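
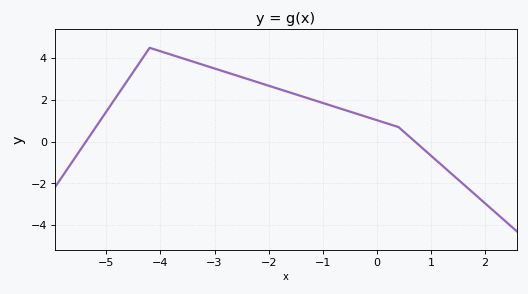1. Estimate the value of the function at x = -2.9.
3.43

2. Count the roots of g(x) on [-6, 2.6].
2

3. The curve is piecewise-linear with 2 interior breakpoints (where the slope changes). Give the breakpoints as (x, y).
(-4.2, 4.5); (0.4, 0.7)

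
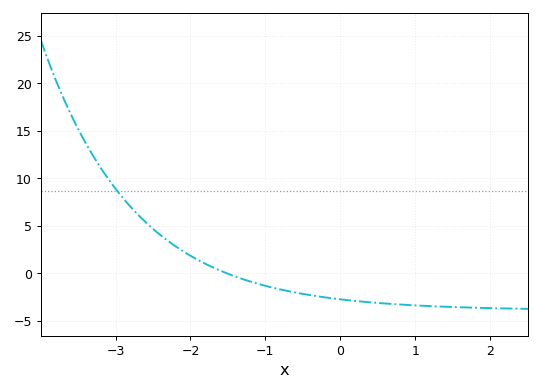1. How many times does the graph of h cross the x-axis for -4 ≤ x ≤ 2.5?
1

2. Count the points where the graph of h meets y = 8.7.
1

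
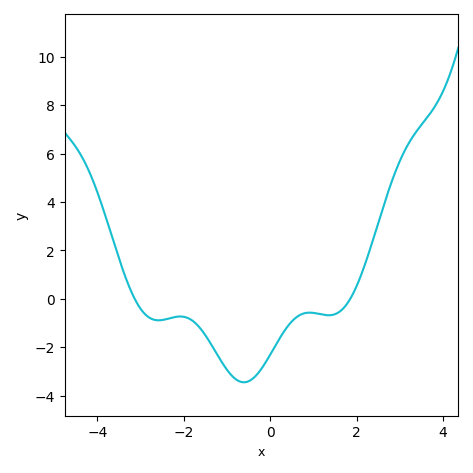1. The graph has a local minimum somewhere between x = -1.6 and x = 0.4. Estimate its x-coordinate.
-0.6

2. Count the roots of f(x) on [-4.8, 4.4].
2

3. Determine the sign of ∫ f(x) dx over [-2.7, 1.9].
negative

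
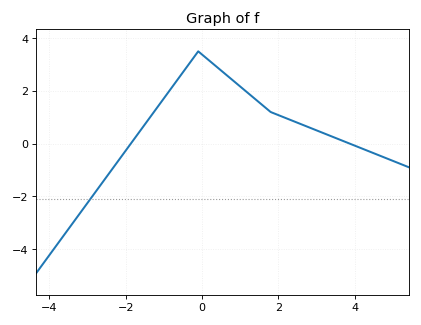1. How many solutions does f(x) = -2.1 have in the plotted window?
1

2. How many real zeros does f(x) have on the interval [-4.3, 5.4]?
2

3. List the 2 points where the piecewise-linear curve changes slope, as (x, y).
(-0.1, 3.5); (1.8, 1.2)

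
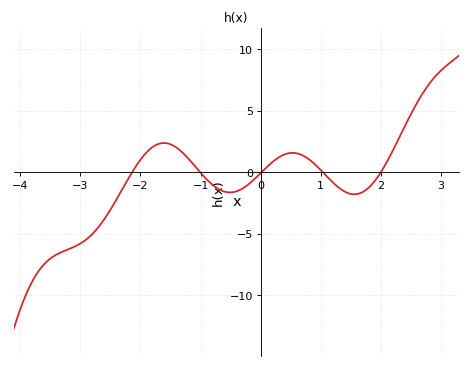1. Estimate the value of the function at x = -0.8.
-1.03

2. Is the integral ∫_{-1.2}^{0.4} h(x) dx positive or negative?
negative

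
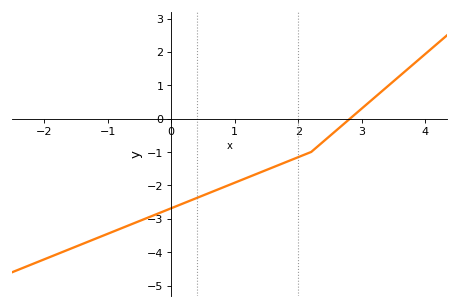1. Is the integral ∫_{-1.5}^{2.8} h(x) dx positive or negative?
negative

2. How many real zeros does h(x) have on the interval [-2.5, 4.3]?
1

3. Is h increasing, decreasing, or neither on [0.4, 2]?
increasing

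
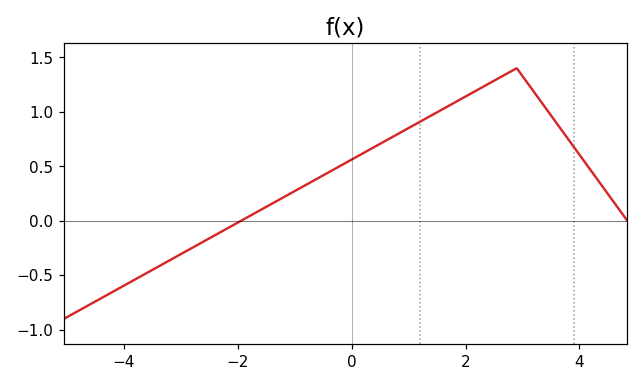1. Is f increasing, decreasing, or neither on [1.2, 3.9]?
neither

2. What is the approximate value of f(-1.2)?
0.214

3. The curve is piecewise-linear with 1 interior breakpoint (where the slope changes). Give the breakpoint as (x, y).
(2.9, 1.4)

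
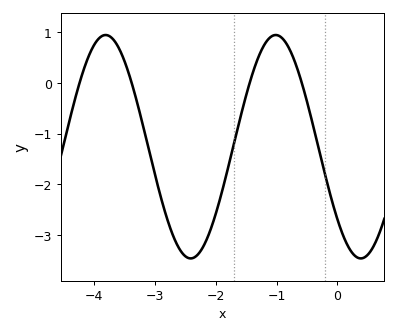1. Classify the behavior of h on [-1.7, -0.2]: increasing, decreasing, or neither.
neither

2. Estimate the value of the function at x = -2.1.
-2.9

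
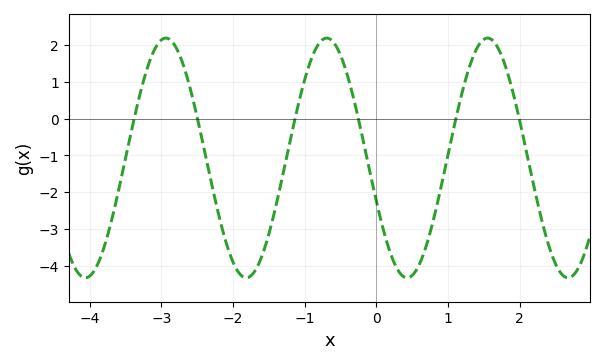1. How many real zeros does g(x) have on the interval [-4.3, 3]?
6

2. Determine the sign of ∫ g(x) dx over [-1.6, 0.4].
negative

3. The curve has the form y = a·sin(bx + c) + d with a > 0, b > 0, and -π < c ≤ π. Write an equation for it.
y = 3.26sin(2.8x - 2.8) - 1.07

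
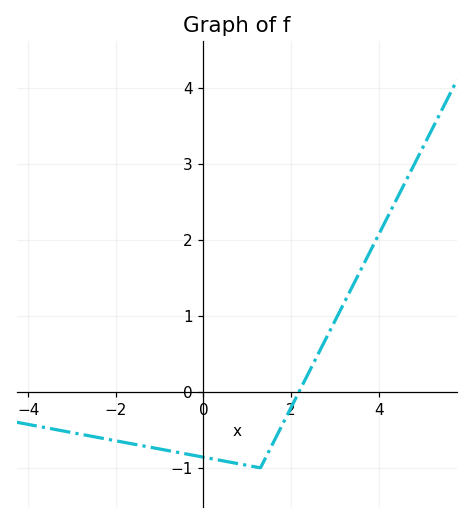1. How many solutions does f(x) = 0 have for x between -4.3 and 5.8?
1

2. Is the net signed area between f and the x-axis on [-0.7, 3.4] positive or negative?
negative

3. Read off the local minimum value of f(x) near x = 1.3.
-1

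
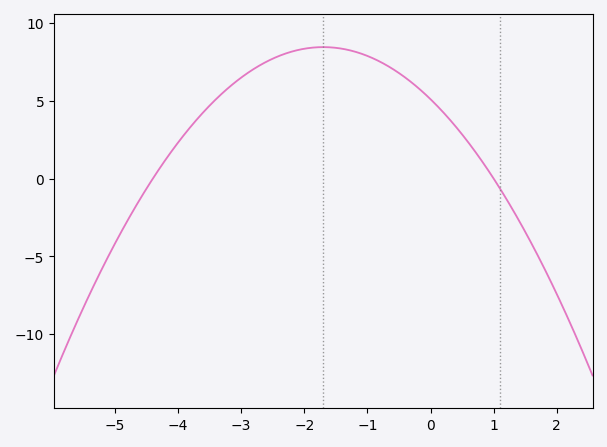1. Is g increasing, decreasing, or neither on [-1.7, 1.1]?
decreasing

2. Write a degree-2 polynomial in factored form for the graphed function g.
y = -1.16(x + 4.4)(x - 1)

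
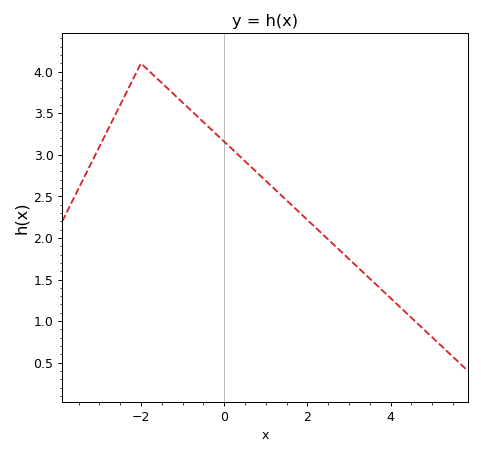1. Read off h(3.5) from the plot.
1.51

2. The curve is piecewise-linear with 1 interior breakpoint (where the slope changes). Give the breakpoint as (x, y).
(-2, 4.1)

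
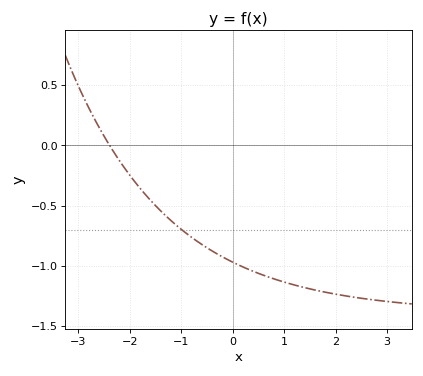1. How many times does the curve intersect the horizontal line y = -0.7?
1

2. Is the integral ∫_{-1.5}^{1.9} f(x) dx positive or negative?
negative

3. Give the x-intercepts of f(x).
-2.39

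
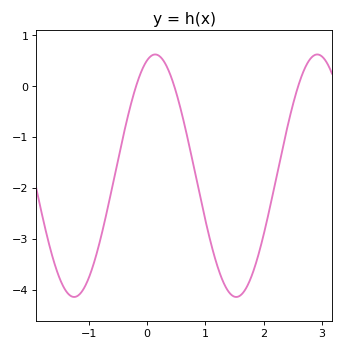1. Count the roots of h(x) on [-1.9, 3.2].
3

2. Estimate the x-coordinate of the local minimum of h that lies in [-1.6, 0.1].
-1.25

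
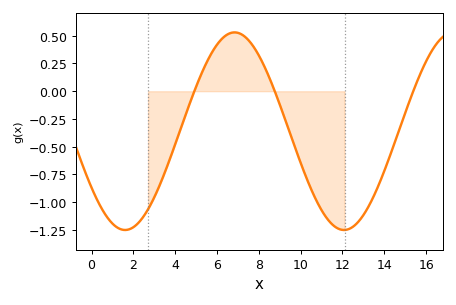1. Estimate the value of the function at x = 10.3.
-0.8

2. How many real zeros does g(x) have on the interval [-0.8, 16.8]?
3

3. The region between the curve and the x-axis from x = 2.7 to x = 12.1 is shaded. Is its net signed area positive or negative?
negative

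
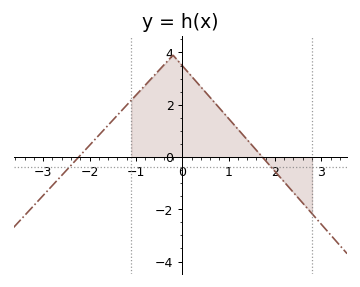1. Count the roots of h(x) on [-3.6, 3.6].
2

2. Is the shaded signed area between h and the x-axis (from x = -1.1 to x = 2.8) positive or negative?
positive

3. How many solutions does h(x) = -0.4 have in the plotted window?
2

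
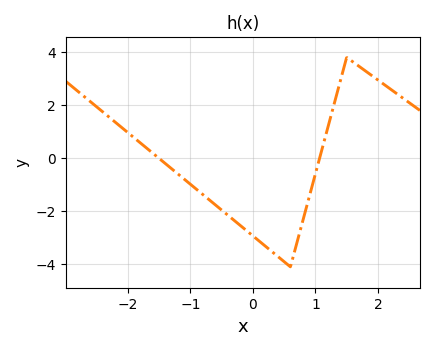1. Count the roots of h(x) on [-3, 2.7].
2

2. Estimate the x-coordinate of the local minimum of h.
0.599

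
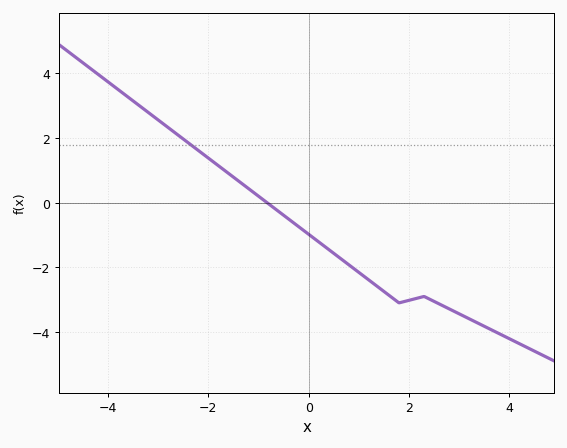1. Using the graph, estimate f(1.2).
-2.4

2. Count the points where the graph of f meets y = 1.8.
1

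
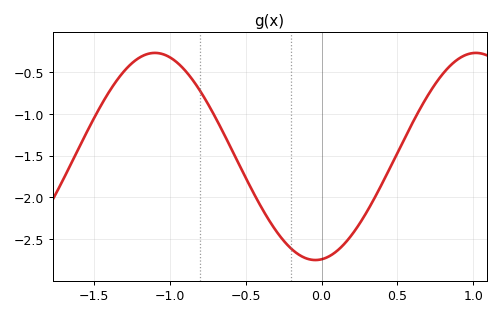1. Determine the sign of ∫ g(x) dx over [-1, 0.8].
negative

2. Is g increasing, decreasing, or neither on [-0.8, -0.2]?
decreasing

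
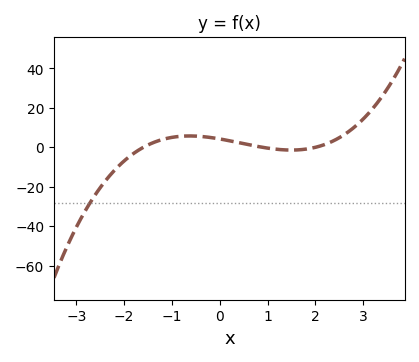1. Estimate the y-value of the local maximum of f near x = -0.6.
6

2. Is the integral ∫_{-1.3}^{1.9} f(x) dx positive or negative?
positive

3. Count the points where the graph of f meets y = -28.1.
1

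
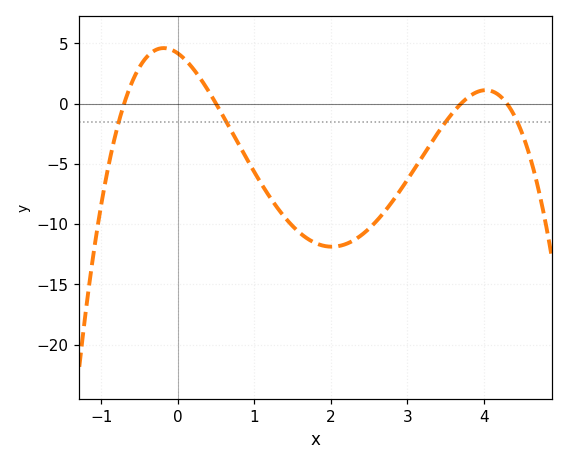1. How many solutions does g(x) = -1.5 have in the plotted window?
4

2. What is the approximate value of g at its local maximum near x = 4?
1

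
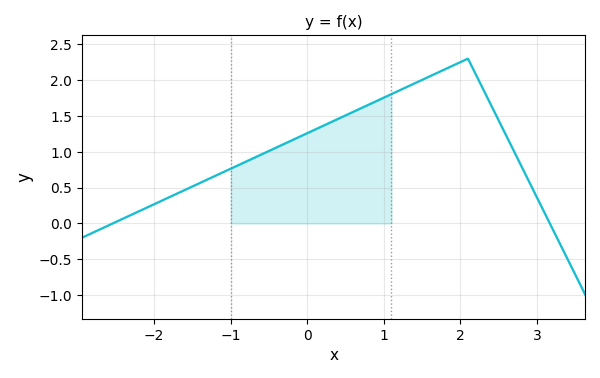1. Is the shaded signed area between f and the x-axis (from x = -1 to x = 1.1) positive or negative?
positive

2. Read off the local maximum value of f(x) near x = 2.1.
2.3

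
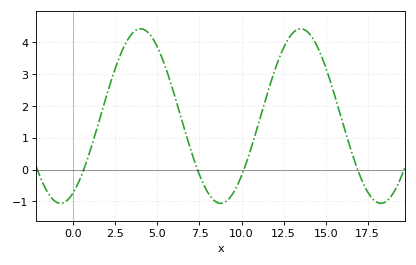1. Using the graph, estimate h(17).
-0.1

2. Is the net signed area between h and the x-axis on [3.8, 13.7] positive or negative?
positive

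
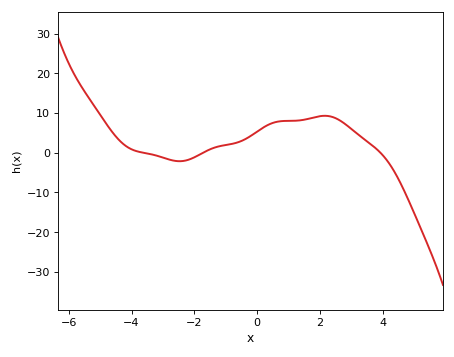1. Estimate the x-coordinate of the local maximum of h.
2.16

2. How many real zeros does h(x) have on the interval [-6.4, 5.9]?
3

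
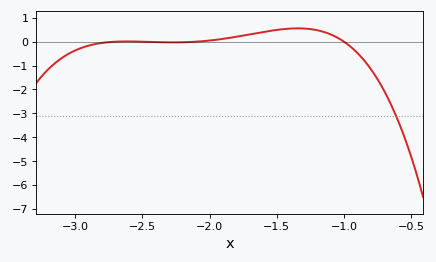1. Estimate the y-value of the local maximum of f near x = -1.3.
0.559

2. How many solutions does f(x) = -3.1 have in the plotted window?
1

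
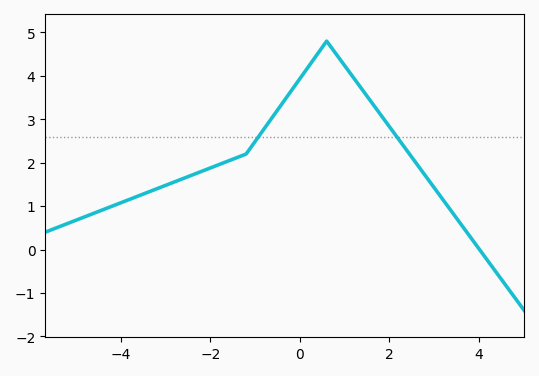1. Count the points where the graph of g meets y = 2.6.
2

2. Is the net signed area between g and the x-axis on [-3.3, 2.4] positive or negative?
positive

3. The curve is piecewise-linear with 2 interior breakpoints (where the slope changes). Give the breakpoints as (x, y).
(-1.2, 2.2); (0.6, 4.8)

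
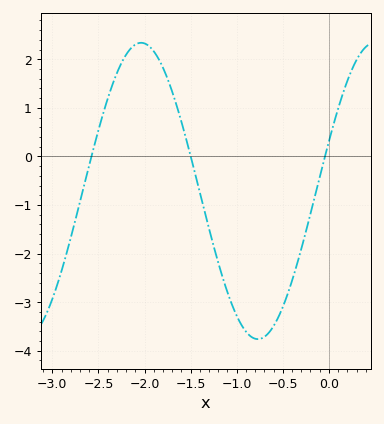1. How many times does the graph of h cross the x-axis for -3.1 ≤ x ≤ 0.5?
3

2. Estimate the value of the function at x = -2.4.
1.2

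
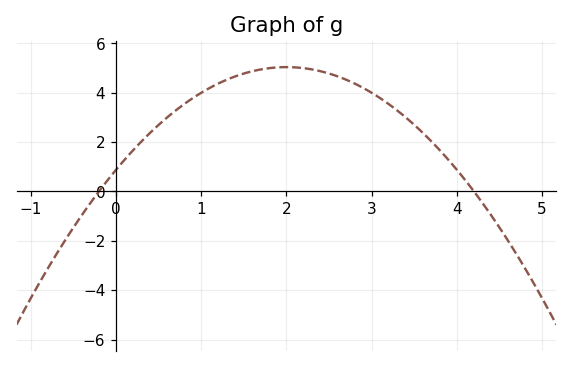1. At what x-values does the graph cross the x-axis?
-0.2, 4.2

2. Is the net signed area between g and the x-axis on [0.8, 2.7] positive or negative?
positive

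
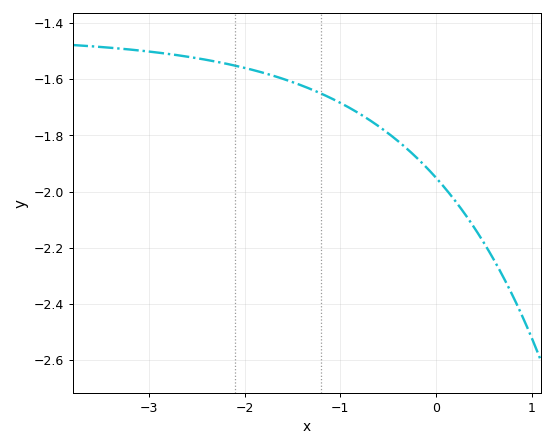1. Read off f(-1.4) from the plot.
-1.62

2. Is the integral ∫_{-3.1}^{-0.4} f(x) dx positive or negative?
negative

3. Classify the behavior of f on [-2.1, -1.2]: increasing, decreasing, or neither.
decreasing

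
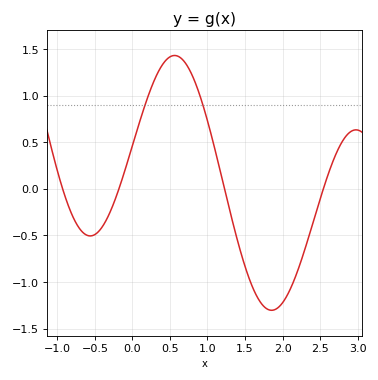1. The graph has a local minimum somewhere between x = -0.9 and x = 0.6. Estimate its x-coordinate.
-0.562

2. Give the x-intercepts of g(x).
-0.93, -0.179, 1.23, 2.54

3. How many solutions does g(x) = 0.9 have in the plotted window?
2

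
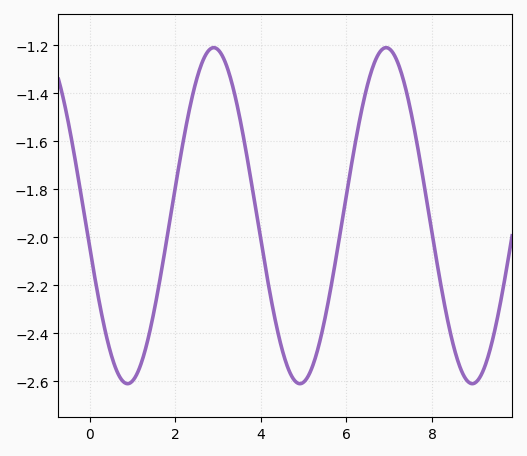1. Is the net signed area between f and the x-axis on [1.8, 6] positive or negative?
negative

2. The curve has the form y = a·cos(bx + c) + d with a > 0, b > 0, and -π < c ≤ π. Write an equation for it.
y = 0.7cos(1.56x + 1.76) - 1.91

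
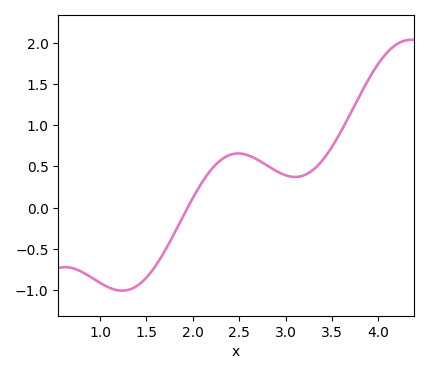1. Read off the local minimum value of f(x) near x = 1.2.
-1.01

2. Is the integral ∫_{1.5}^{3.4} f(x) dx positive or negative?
positive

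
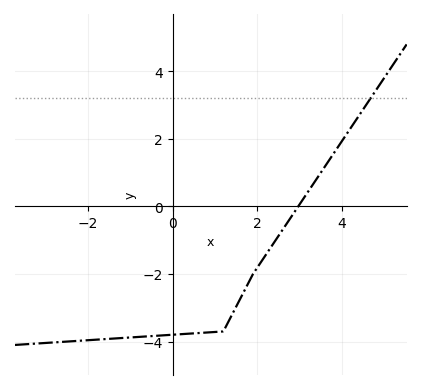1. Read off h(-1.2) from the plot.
-3.89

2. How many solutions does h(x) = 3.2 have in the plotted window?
1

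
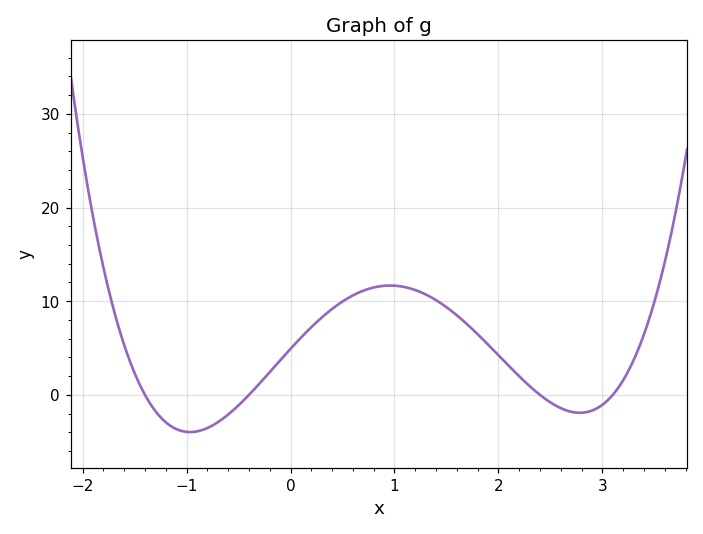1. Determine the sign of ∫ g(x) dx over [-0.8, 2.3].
positive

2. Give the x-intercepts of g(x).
-1.4, -0.4, 2.4, 3.1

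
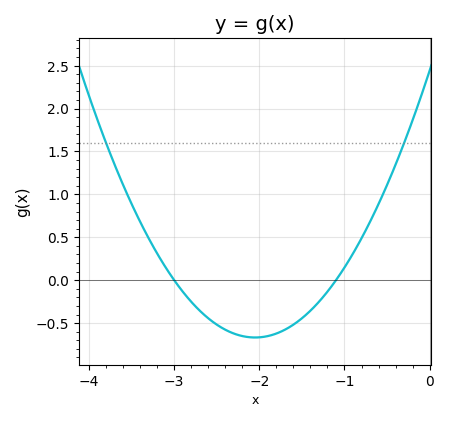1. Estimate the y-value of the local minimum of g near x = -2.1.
-0.668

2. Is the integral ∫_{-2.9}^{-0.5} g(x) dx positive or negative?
negative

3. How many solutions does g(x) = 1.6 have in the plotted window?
2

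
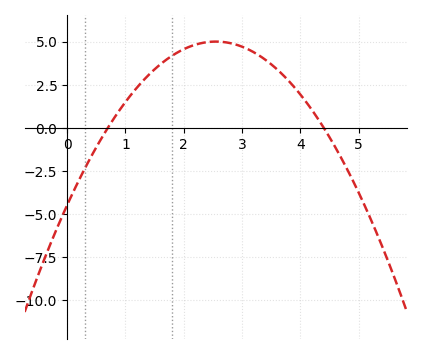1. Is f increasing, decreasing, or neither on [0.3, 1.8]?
increasing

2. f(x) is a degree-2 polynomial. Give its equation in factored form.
y = -1.46(x - 0.7)(x - 4.4)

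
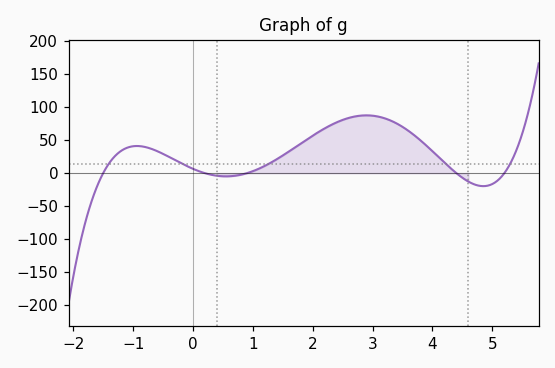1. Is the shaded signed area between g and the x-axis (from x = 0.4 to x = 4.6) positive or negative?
positive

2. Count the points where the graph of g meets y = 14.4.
5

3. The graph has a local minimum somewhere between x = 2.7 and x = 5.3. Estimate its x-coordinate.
4.85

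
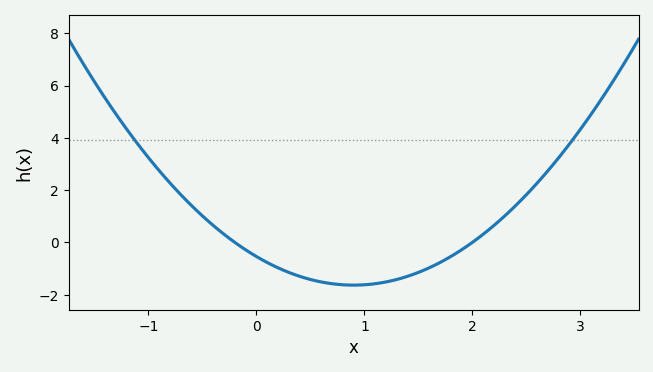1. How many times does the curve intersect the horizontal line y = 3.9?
2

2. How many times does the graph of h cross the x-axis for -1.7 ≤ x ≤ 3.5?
2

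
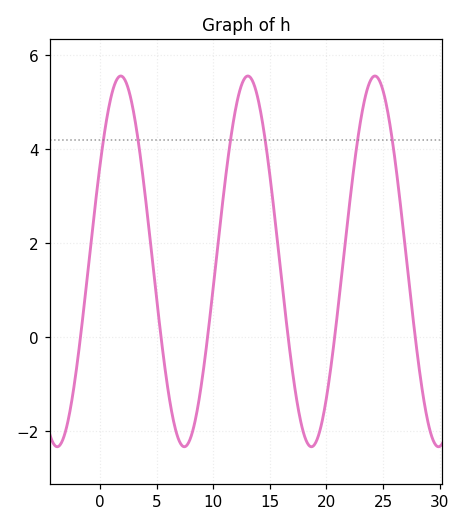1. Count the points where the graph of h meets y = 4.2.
6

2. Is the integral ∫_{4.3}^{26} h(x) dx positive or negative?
positive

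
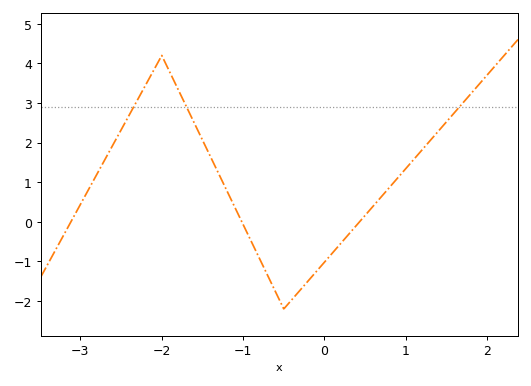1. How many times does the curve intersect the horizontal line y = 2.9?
3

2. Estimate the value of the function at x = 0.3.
-0.31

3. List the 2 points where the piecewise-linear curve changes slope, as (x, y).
(-2, 4.2); (-0.5, -2.2)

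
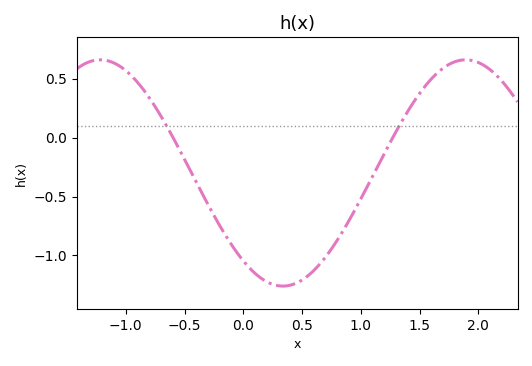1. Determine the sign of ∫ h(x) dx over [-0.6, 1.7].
negative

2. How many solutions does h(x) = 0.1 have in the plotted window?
2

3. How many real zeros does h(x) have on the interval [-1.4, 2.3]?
2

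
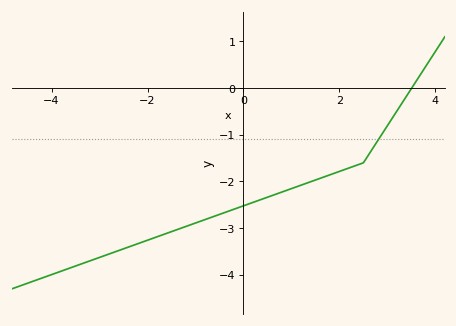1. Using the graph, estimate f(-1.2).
-2.96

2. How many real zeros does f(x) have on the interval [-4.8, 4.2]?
1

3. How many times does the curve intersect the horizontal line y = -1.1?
1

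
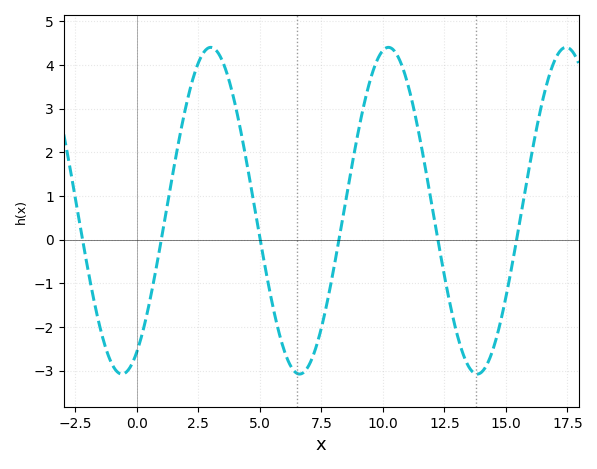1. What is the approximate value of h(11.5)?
2.32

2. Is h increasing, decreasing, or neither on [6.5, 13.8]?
neither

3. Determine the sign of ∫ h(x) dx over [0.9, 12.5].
positive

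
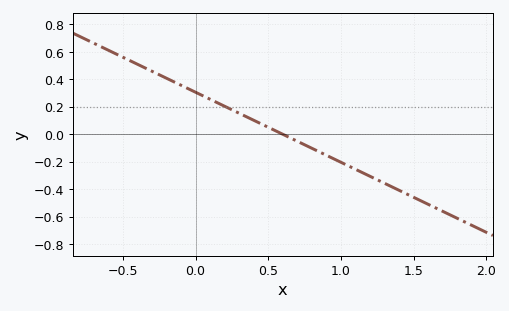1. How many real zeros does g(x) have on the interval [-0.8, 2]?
1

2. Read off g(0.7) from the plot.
-0.06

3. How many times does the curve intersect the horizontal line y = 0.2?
1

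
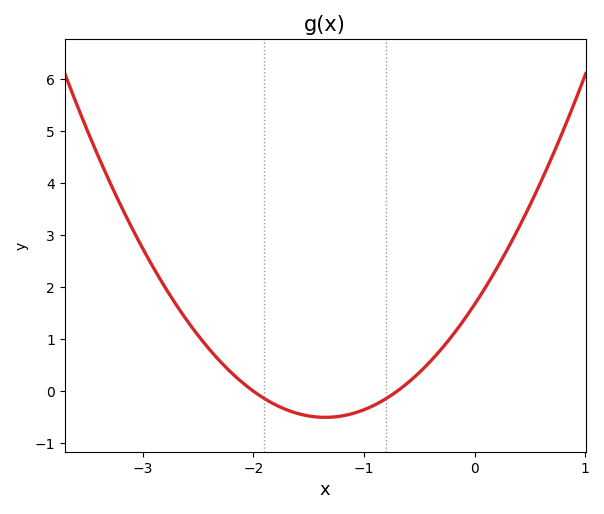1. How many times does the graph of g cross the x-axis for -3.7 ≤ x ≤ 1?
2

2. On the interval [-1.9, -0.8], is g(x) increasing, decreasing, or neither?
neither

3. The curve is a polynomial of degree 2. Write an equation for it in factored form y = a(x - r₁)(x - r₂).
y = 1.19(x + 2)(x + 0.7)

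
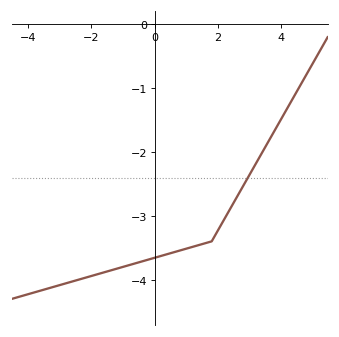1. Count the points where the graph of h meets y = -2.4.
1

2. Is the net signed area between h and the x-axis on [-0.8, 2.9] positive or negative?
negative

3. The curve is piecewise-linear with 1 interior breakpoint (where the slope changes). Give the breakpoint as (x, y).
(1.8, -3.4)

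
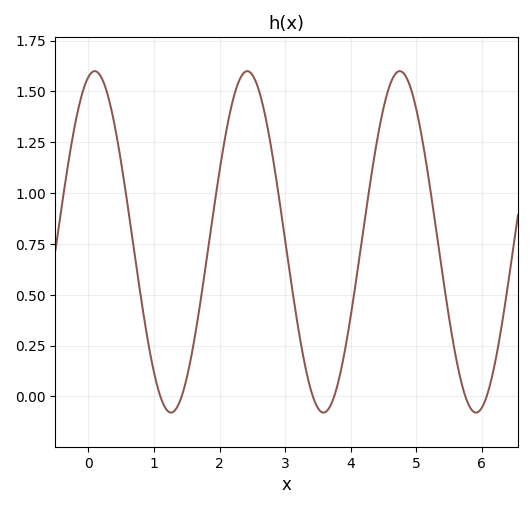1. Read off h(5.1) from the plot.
1.26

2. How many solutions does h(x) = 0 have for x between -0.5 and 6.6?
6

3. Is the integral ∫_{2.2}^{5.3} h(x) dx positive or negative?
positive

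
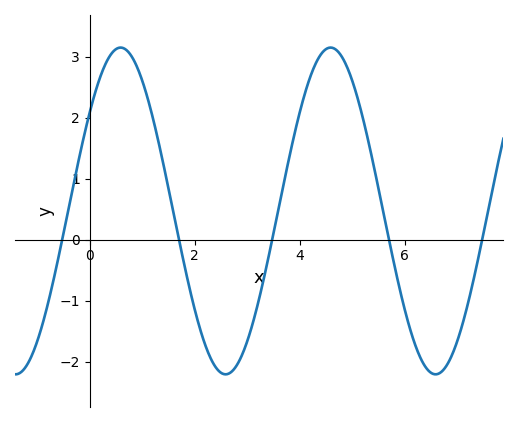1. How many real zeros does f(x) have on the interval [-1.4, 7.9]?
5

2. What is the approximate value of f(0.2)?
2.7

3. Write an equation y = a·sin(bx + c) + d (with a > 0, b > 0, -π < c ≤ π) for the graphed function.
y = 2.68sin(1.6x + 0.65) + 0.47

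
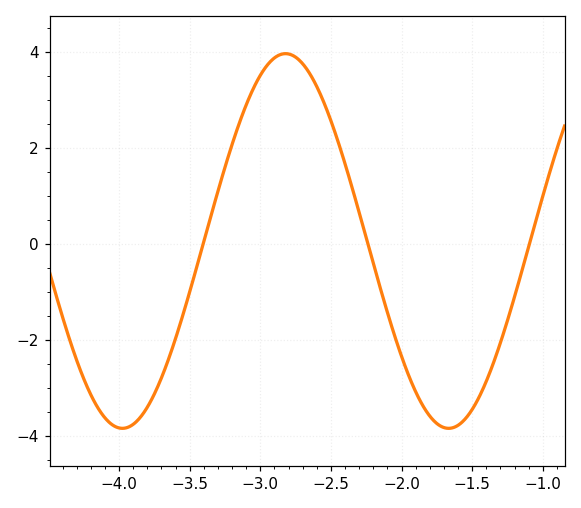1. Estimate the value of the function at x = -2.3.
0.6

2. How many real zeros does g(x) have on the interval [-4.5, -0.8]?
3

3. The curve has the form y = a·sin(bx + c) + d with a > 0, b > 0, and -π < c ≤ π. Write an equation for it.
y = 3.9sin(2.7x + 3) + 0.06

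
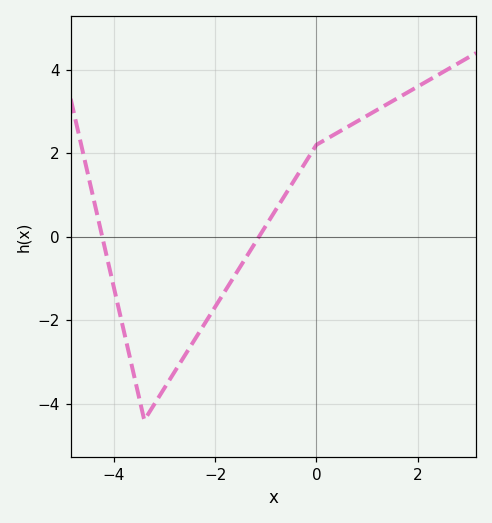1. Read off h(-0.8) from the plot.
0.647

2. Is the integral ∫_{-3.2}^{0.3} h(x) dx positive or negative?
negative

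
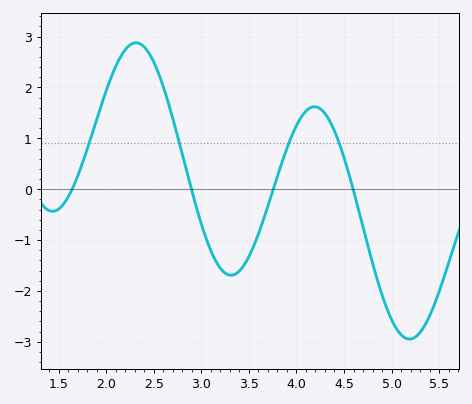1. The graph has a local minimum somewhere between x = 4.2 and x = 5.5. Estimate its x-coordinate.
5.2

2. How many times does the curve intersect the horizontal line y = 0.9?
4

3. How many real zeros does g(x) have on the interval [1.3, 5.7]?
4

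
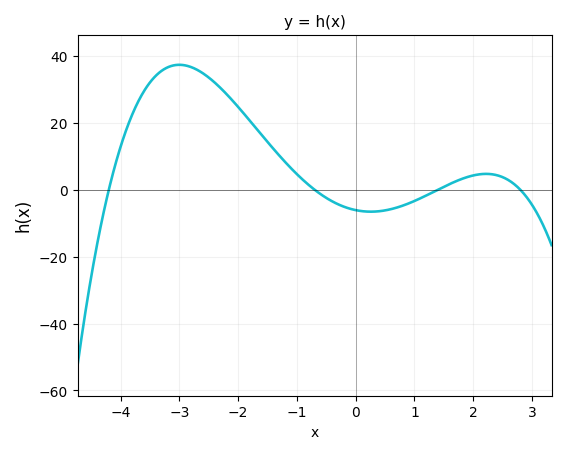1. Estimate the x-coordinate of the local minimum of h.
0.256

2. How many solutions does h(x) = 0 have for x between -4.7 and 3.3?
4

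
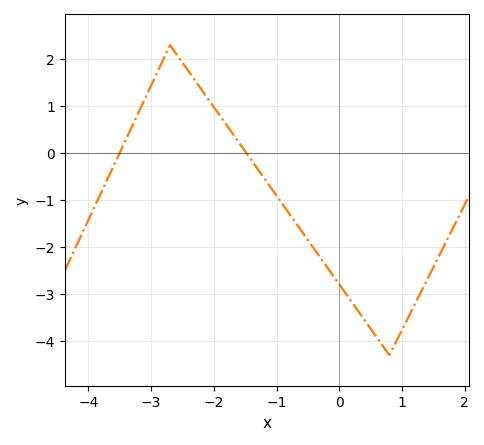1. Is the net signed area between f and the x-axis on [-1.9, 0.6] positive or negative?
negative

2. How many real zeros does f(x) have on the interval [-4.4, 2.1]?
2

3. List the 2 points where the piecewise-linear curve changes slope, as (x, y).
(-2.7, 2.3); (0.8, -4.3)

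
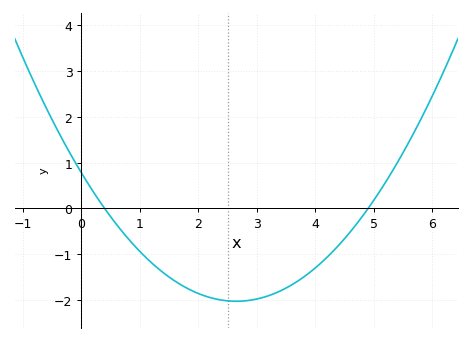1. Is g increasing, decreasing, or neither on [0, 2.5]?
decreasing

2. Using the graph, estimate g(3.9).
-1.4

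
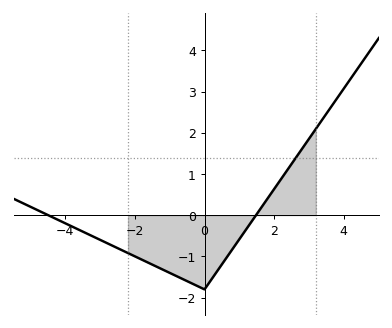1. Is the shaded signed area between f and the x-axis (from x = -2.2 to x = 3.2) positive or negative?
negative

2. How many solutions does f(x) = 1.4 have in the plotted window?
1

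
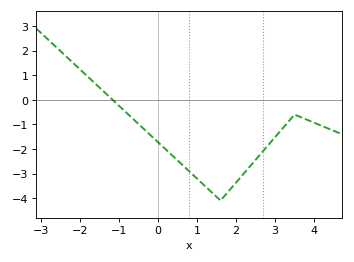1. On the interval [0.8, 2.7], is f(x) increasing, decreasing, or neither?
neither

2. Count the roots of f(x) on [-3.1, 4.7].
1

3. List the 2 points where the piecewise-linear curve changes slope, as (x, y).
(1.6, -4.1); (3.5, -0.6)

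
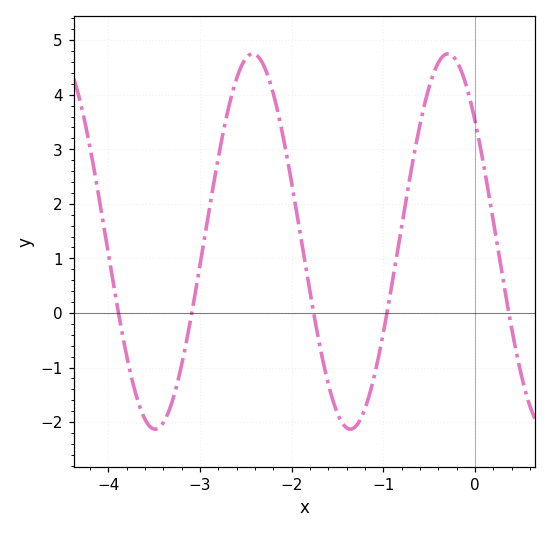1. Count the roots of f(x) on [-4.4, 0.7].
5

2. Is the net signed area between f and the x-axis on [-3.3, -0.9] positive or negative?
positive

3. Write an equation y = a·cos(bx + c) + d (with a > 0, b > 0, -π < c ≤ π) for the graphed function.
y = 3.44cos(2.95x + 0.87) + 1.31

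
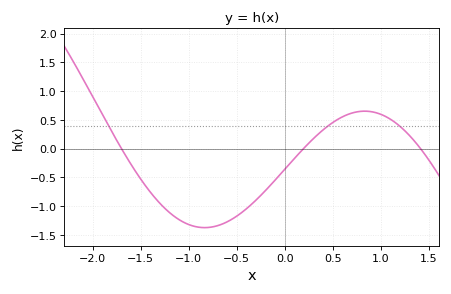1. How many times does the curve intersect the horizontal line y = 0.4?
3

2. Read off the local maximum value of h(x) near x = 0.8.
0.653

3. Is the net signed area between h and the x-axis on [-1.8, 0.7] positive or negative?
negative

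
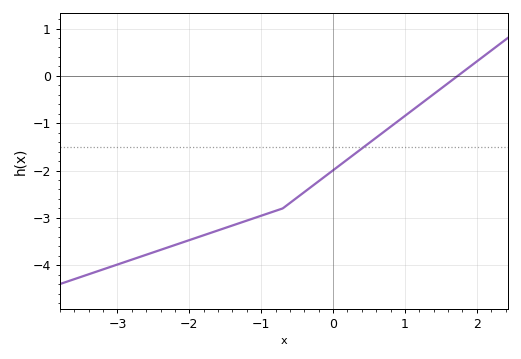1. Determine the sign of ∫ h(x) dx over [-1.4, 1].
negative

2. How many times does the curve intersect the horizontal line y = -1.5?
1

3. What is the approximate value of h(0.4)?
-1.54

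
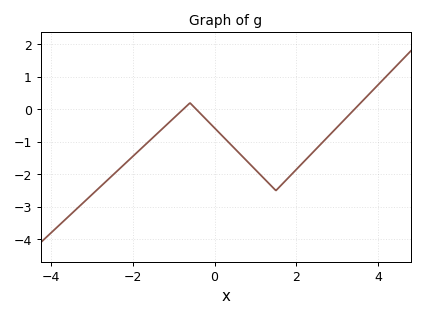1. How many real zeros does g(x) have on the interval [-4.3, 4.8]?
3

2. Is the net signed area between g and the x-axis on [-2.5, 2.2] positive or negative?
negative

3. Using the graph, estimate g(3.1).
-0.414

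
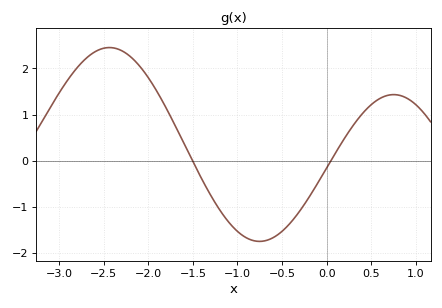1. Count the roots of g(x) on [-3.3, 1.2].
2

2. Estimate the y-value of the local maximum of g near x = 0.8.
1.4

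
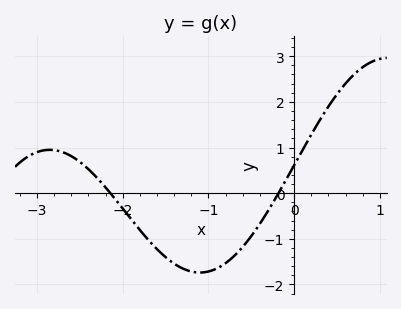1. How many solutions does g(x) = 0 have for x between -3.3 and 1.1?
2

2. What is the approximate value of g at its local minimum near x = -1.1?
-1.74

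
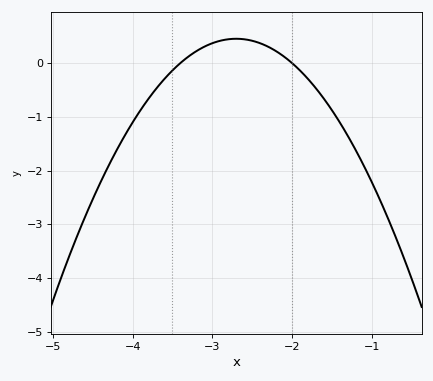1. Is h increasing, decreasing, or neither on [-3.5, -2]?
neither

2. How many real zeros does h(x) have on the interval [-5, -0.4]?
2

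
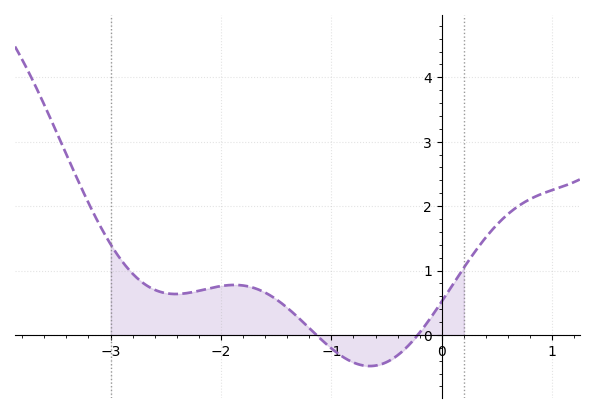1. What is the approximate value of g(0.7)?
2.01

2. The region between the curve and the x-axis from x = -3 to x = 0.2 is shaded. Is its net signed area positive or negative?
positive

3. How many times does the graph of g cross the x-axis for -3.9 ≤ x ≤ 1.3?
2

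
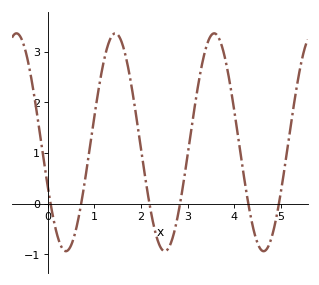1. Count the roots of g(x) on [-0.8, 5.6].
6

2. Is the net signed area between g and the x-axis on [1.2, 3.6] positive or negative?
positive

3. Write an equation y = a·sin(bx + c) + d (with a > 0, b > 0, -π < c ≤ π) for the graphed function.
y = 2.15sin(3x - 2.7) + 1.21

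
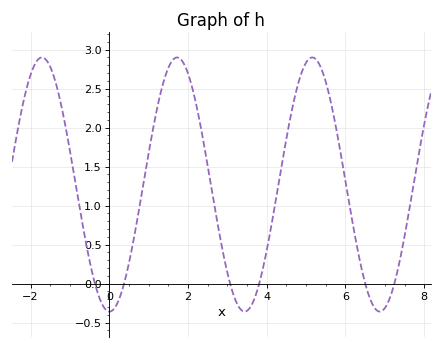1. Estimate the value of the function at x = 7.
-0.3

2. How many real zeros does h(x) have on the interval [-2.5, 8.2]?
6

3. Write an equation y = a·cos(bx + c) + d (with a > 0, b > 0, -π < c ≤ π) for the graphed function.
y = 1.63cos(1.8x + 3.1) + 1.27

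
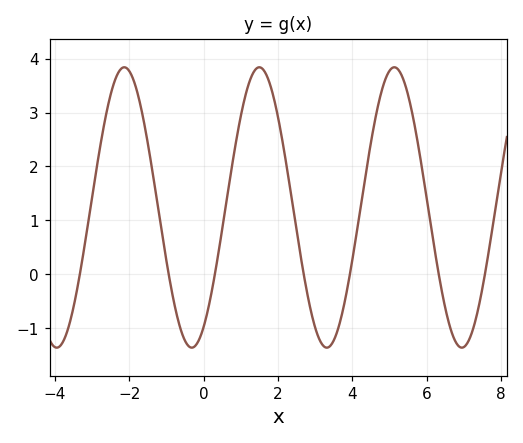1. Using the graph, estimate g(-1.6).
2.8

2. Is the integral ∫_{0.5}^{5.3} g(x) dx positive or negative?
positive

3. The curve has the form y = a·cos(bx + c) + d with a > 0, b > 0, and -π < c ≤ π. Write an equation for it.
y = 2.6cos(1.73x - 2.59) + 1.24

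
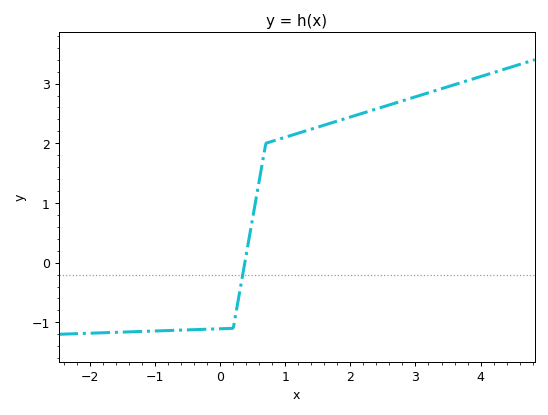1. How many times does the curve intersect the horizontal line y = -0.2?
1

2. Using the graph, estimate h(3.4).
2.91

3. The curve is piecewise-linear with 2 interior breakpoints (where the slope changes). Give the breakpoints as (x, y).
(0.2, -1.1); (0.7, 2)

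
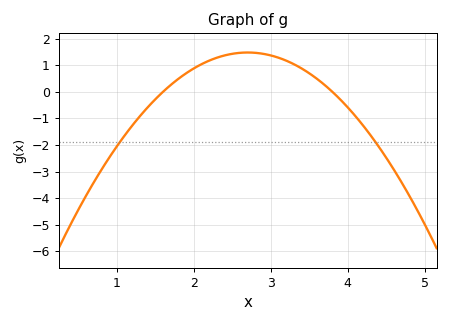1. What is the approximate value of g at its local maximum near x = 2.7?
1.5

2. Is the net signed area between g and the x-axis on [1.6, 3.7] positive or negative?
positive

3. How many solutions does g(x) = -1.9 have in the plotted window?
2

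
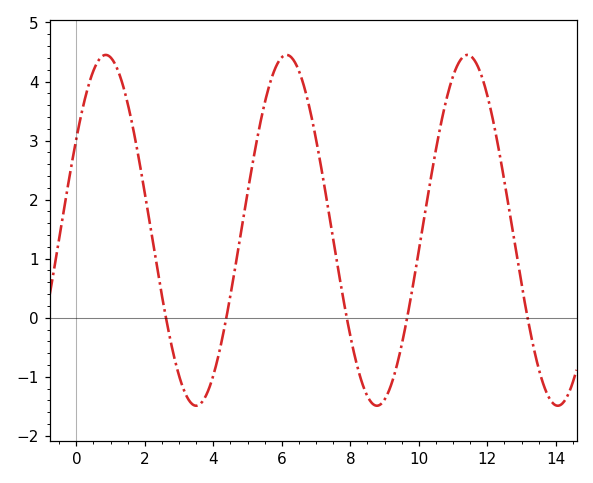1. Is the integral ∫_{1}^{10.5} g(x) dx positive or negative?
positive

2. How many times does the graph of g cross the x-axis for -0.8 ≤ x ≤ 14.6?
5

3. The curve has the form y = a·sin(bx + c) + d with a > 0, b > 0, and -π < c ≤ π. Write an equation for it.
y = 2.97sin(1.19x + 0.55) + 1.48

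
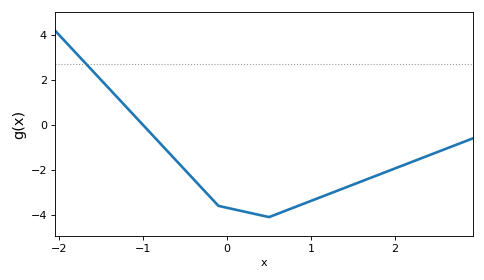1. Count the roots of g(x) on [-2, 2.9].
1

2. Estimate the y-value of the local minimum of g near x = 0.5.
-4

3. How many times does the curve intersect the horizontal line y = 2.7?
1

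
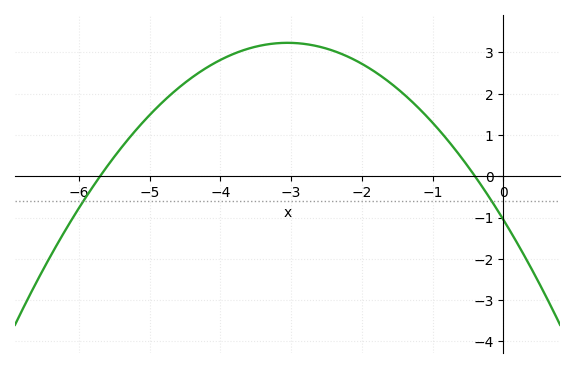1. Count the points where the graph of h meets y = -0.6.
2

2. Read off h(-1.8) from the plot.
2.5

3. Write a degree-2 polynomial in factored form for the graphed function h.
y = -0.46(x + 5.7)(x + 0.4)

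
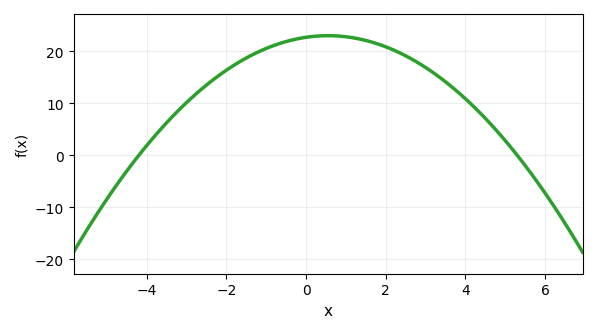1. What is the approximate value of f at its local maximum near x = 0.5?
23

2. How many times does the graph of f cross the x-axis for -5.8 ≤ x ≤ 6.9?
2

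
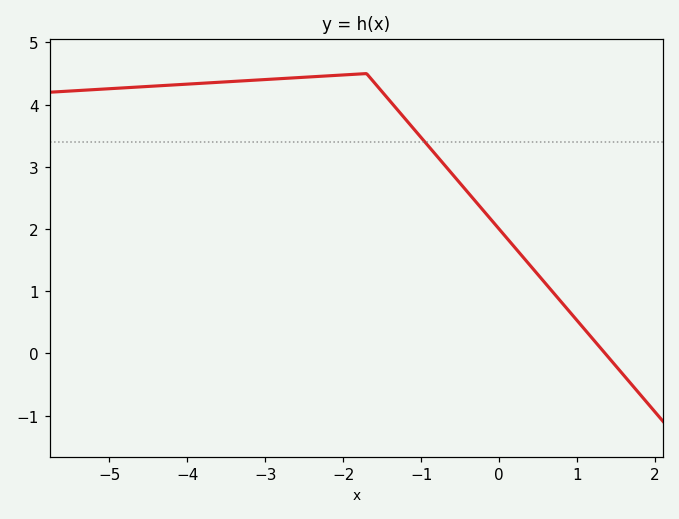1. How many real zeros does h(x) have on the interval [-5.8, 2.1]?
1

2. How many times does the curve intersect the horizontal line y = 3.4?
1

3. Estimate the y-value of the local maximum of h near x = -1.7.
4.5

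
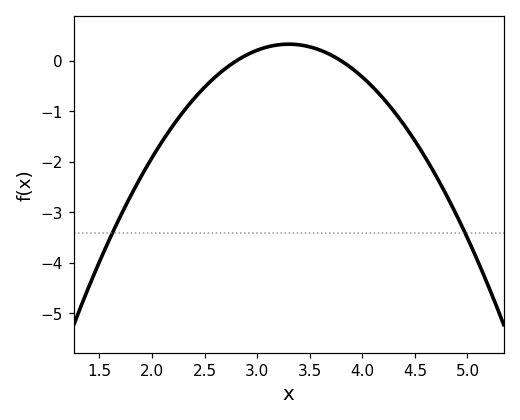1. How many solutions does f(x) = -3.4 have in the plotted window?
2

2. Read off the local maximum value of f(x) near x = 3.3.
0.333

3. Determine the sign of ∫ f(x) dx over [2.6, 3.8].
positive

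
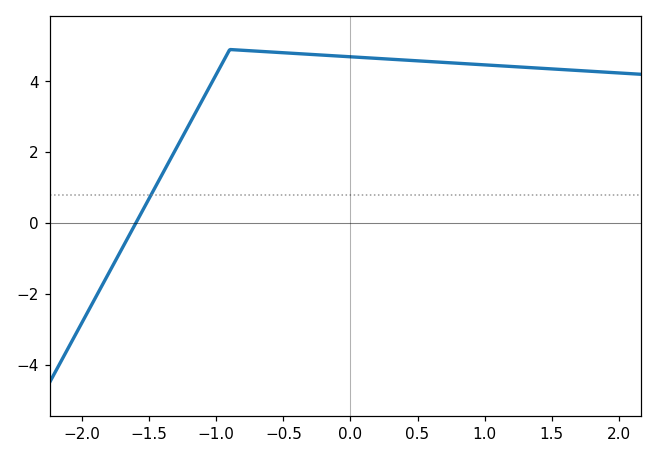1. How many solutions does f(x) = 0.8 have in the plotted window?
1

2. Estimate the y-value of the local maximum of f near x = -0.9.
4.8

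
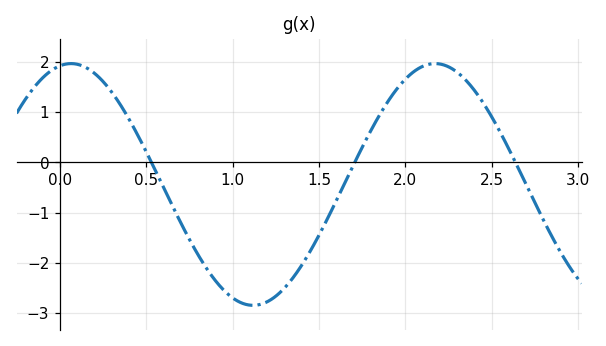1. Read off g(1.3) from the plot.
-2.5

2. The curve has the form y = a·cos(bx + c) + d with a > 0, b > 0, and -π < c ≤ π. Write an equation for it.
y = 2.41cos(2.98x - 0.19) - 0.44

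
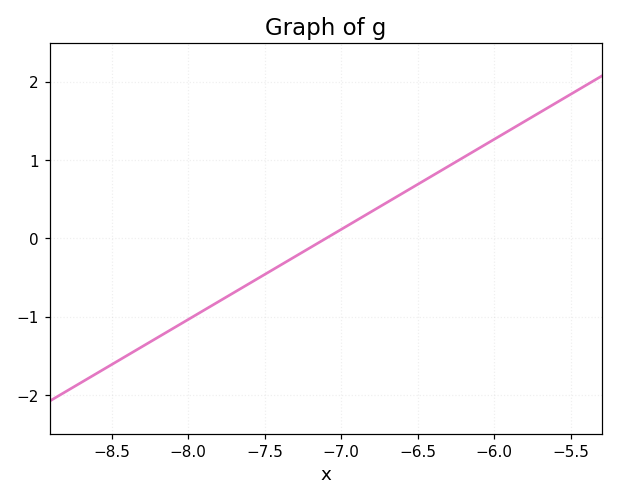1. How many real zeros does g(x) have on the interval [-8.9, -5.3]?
1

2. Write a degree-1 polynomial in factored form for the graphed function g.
y = 1.15(x + 7.1)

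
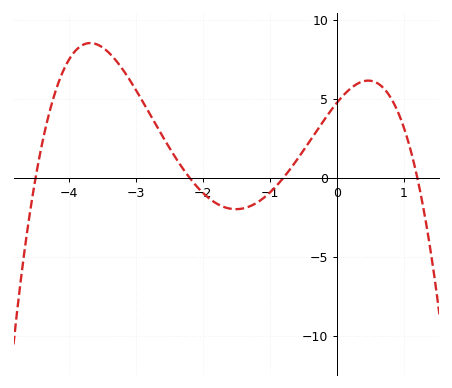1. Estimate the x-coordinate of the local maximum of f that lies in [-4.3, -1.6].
-3.69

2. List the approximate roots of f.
-4.5, -2.2, -0.8, 1.2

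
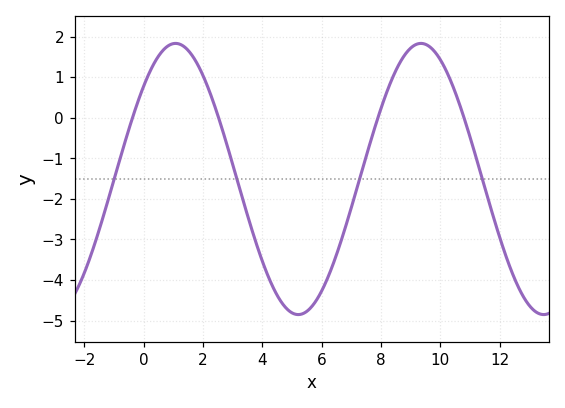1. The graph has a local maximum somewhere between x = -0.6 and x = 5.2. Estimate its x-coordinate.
1.08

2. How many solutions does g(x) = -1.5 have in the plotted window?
4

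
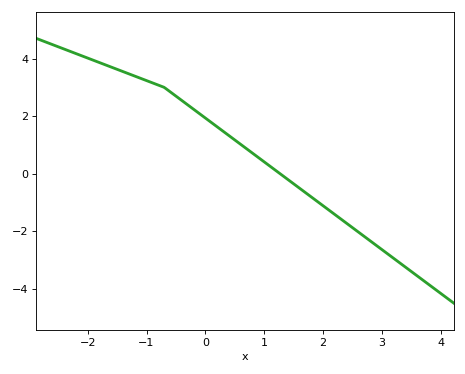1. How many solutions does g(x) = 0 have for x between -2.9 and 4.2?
1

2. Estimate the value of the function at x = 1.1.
0.2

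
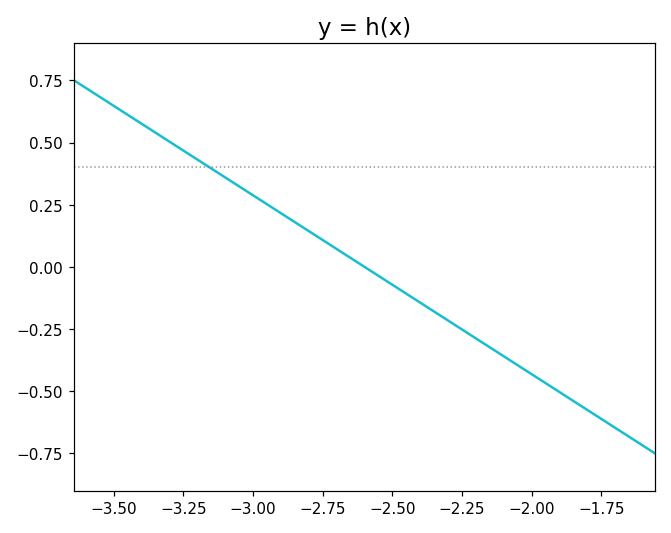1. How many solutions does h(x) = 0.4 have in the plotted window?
1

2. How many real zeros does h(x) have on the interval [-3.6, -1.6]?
1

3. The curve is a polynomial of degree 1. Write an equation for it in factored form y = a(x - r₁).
y = -0.72(x + 2.6)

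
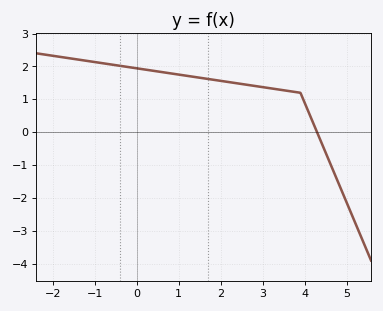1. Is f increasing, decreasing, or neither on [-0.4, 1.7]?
decreasing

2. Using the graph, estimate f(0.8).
1.8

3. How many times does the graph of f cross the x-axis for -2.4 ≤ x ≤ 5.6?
1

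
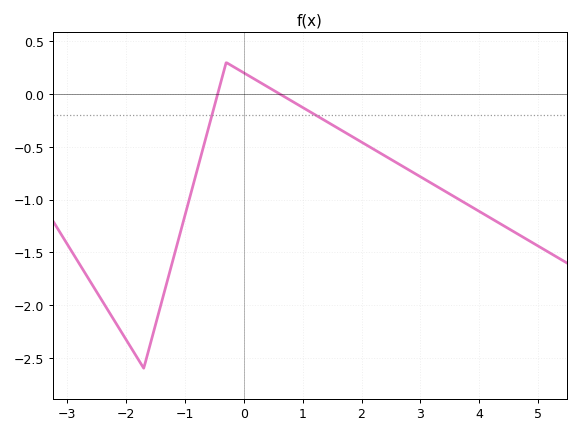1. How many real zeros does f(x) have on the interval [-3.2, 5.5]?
2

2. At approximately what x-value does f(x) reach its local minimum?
-1.8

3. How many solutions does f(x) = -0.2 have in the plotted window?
2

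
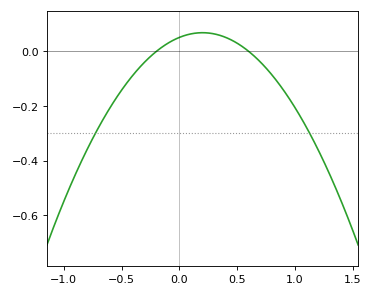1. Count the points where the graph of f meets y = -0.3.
2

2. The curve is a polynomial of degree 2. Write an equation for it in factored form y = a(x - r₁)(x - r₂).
y = -0.43(x + 0.2)(x - 0.6)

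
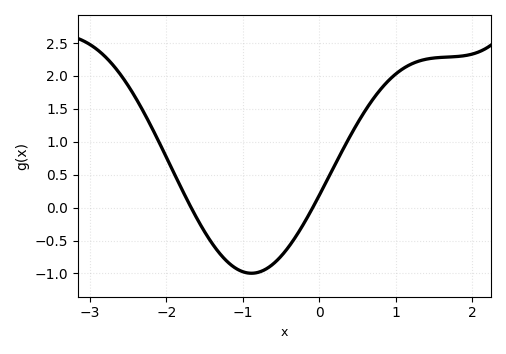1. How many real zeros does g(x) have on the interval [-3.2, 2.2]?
2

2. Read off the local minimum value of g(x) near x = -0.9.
-1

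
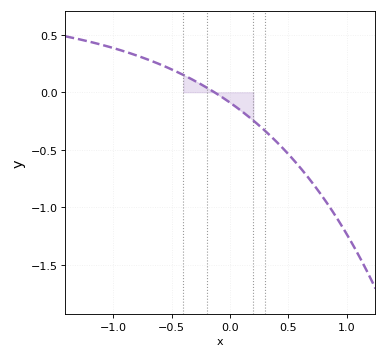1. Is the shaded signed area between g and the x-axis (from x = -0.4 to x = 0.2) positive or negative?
negative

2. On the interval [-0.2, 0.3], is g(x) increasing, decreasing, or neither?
decreasing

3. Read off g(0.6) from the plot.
-0.653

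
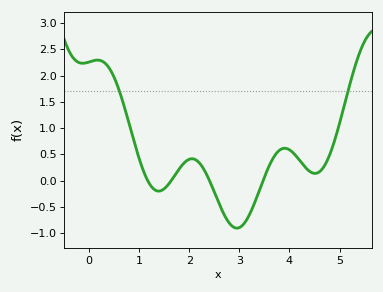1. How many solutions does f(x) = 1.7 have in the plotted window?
2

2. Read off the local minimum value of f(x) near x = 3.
-0.9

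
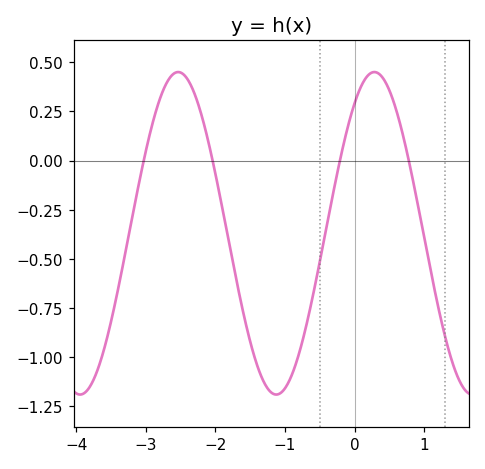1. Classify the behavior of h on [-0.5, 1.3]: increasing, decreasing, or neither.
neither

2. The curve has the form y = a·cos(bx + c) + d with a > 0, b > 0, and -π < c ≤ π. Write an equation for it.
y = 0.82cos(2.23x - 0.632) - 0.37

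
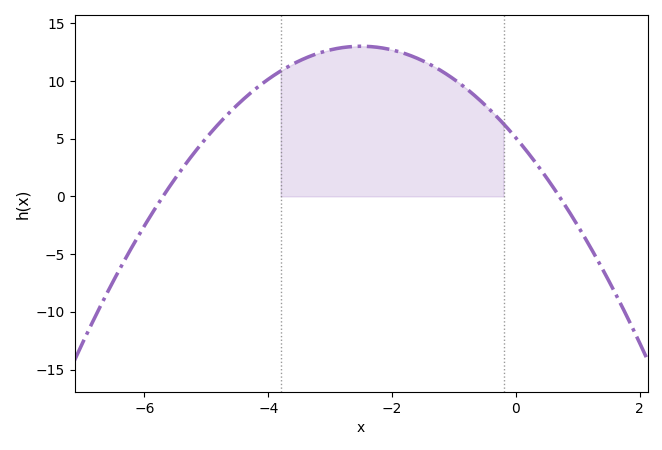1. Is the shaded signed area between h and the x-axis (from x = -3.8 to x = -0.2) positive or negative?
positive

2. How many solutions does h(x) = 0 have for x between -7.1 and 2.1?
2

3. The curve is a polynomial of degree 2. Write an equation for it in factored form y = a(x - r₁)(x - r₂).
y = -1.27(x + 5.7)(x - 0.7)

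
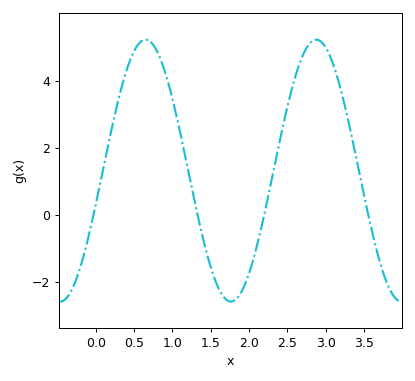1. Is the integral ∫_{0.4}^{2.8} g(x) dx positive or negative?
positive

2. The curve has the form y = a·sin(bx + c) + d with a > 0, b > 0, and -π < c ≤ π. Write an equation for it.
y = 3.9sin(2.82x - 0.26) + 1.32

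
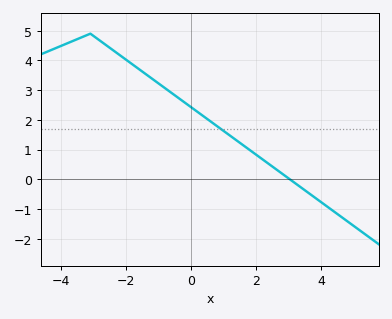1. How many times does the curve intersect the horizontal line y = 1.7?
1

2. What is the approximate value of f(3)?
0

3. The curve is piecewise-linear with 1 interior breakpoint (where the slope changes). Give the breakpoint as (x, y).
(-3.1, 4.9)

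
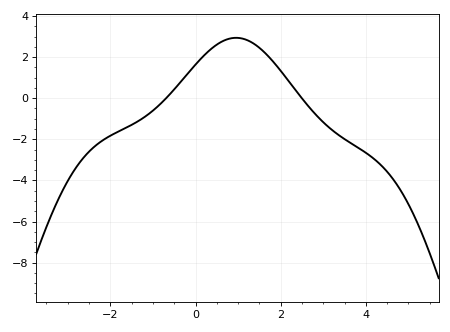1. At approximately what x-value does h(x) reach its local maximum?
0.953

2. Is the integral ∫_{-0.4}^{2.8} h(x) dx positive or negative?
positive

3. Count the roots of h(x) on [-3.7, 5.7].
2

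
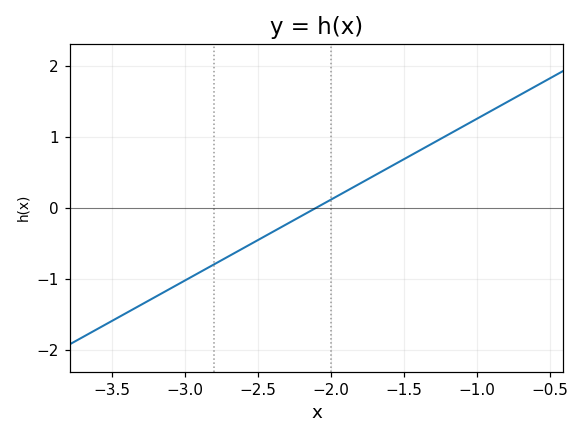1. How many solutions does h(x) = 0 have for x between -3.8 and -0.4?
1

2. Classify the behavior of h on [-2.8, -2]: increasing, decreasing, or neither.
increasing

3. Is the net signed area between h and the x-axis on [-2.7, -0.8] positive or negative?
positive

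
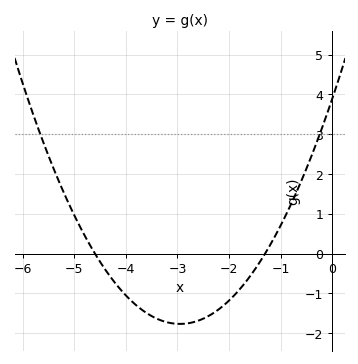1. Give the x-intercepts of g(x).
-4.6, -1.3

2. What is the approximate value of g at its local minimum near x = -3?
-1.77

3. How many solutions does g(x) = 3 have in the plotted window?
2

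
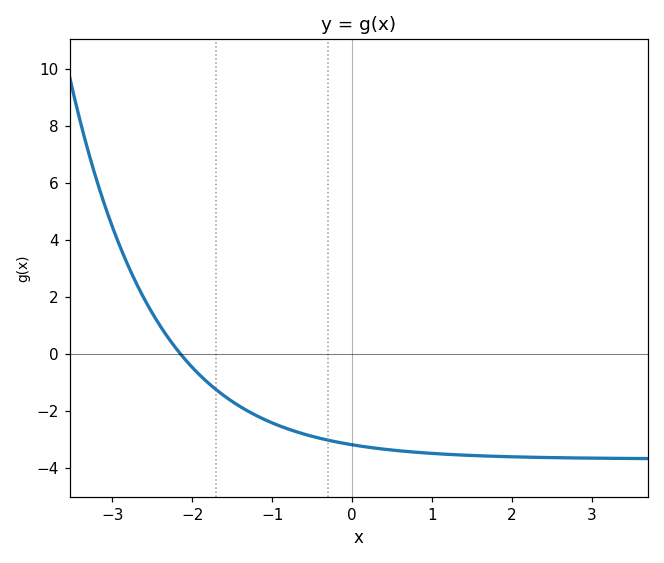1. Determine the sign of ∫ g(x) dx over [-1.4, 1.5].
negative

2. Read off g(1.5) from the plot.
-3.58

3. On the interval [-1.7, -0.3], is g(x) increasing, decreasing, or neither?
decreasing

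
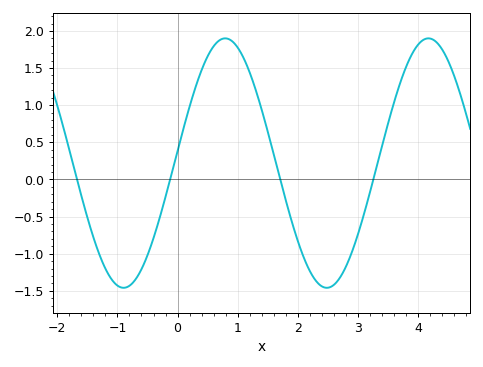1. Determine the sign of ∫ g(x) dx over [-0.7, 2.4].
positive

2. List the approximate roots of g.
-1.67, -0.124, 1.71, 3.25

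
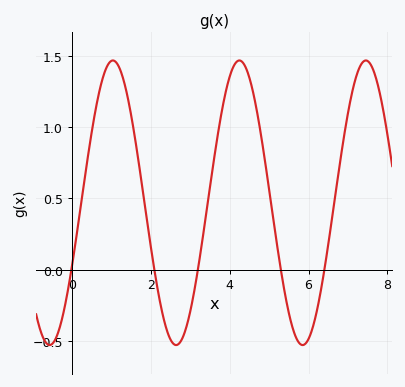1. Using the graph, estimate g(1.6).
0.929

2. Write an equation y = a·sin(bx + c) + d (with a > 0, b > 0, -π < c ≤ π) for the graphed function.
y = 1sin(1.96x - 0.472) + 0.47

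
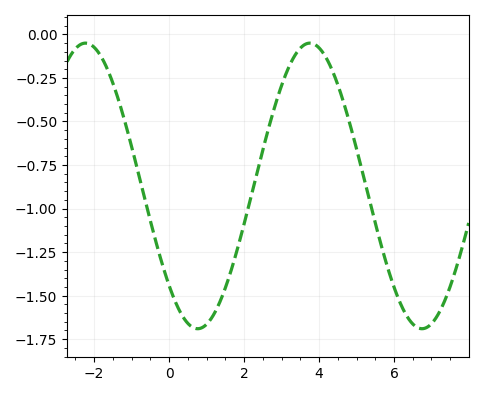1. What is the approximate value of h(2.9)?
-0.359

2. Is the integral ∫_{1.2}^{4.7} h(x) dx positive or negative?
negative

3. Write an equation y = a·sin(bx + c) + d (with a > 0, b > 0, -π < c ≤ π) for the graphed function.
y = 0.82sin(1.05x - 2.37) - 0.87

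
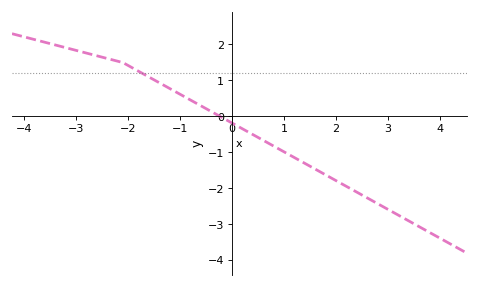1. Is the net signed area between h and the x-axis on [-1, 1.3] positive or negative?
negative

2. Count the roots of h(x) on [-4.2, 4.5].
1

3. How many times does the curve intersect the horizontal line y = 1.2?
1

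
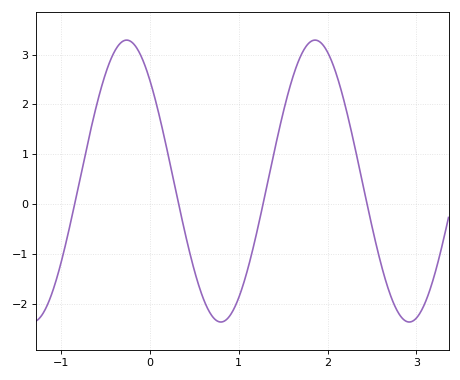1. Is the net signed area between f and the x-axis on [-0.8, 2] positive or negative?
positive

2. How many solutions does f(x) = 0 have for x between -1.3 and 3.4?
4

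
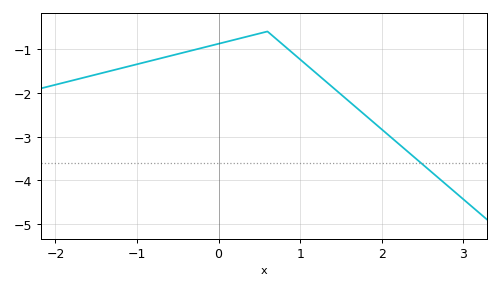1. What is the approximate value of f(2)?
-2.83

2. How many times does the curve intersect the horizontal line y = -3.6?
1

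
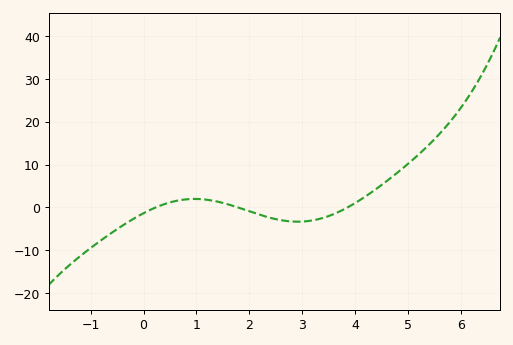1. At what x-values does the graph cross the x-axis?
0.229, 1.79, 3.86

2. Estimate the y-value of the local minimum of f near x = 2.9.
-3.32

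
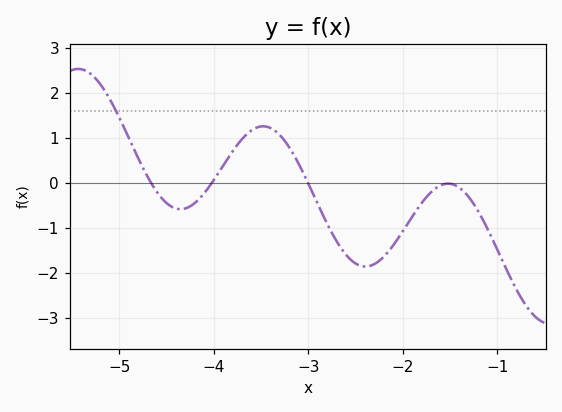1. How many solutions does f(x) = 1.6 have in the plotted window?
1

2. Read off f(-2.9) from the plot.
-0.5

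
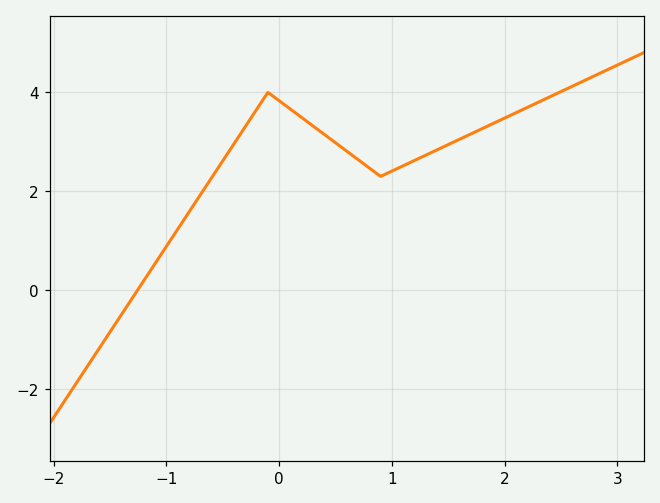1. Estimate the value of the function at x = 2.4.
3.91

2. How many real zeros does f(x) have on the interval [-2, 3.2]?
1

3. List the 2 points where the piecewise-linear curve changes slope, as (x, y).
(-0.1, 4); (0.9, 2.3)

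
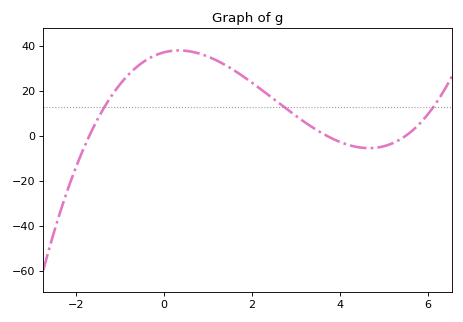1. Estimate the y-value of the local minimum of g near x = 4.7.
-6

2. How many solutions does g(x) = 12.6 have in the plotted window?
3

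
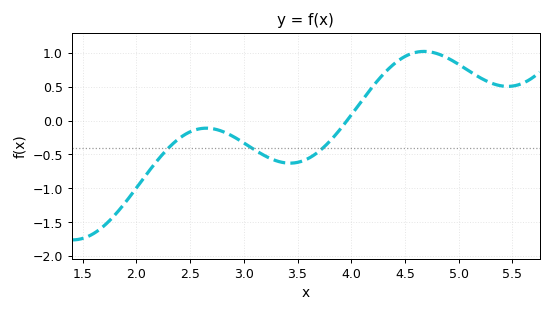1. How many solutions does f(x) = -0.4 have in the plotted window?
3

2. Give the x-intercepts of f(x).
3.96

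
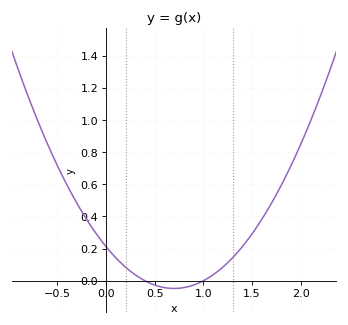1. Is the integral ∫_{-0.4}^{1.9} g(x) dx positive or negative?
positive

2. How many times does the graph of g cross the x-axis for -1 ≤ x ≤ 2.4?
2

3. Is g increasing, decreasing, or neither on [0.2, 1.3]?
neither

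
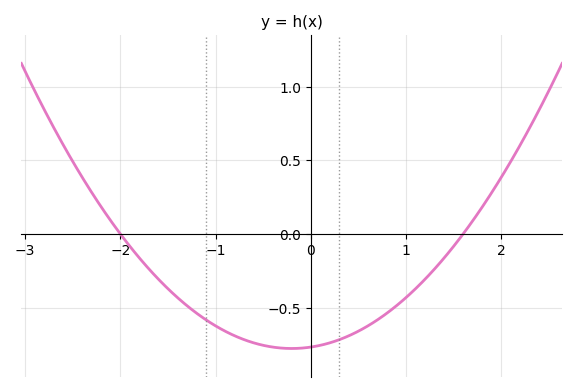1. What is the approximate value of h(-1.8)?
-0.15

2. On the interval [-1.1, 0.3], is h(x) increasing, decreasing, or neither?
neither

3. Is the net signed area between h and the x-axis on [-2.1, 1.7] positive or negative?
negative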